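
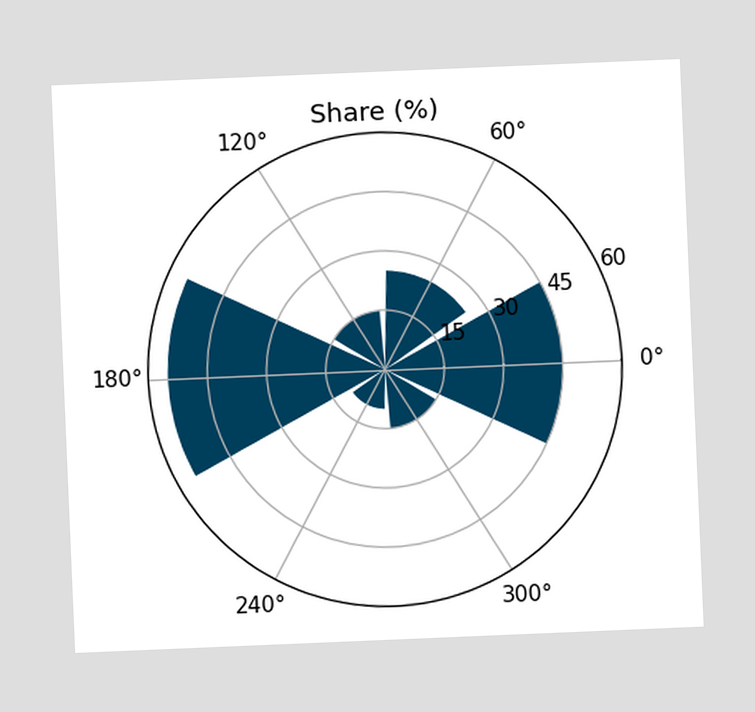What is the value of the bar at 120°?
15%

The chart is tilted about 2° counter-clockwise. The bar at 120° reaches 15% on the radial axis.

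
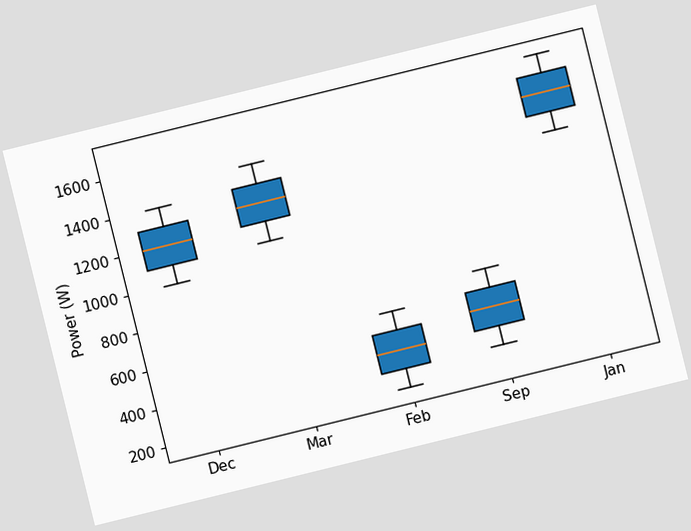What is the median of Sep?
The chart is tilted about 14° counter-clockwise. The median line in the Sep box sits at 500W.

500W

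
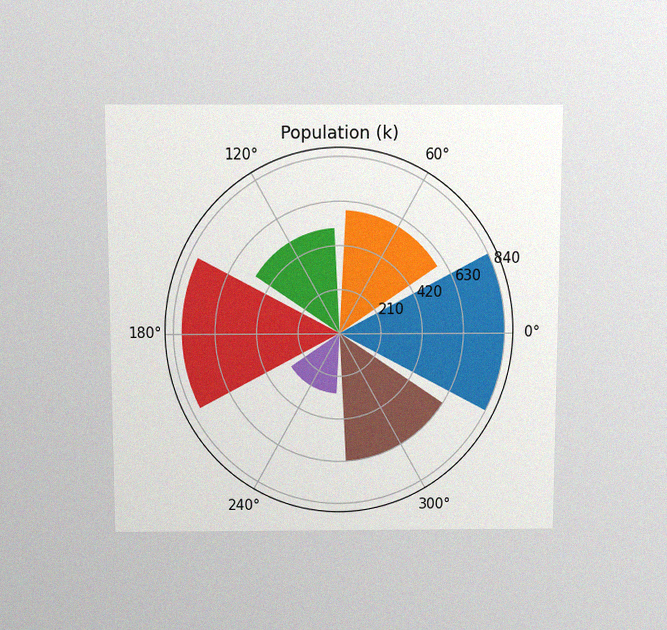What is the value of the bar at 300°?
630k

The chart is viewed slightly from above, with some photo noise. The bar at 300° reaches 630k on the radial axis.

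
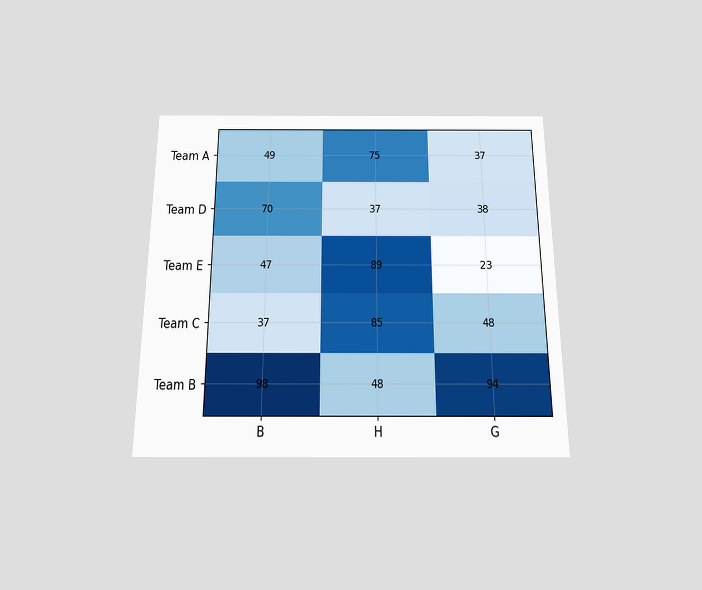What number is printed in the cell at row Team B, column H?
The chart is viewed slightly from below. The (Team B, H) cell reads 48.

48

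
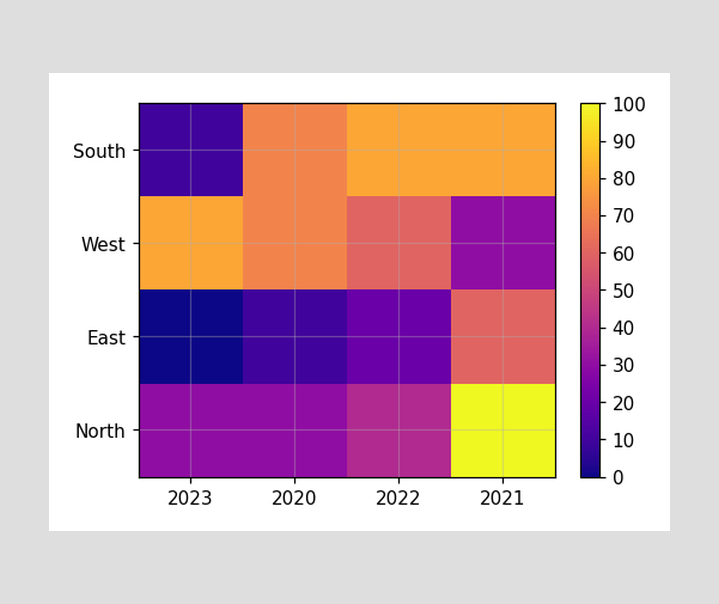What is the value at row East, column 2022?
20

Matching cell (East, 2022) against the colorbar gives 20.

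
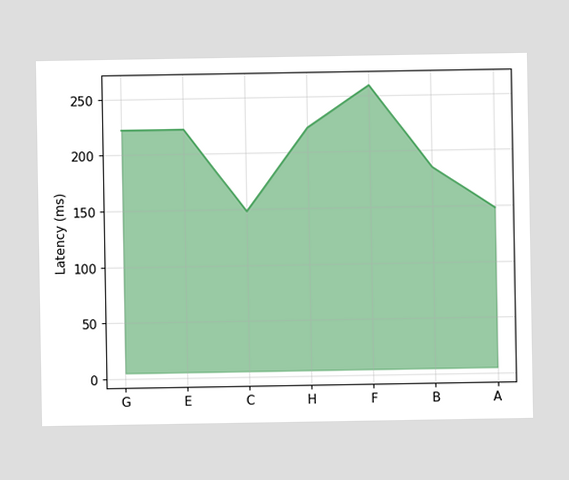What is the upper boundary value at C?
At C the upper boundary is at 148ms.

148ms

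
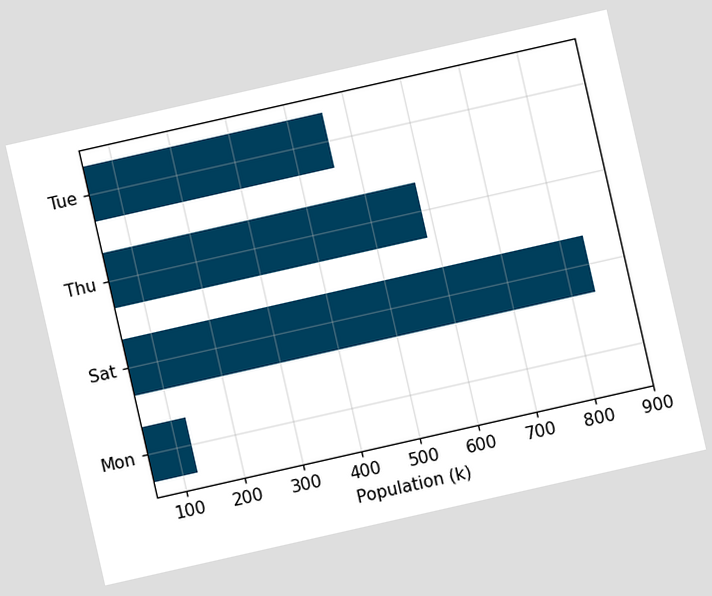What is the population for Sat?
840k

The chart is tilted about 13° counter-clockwise. Reading along the chart's x-axis, the Sat bar reaches 840k.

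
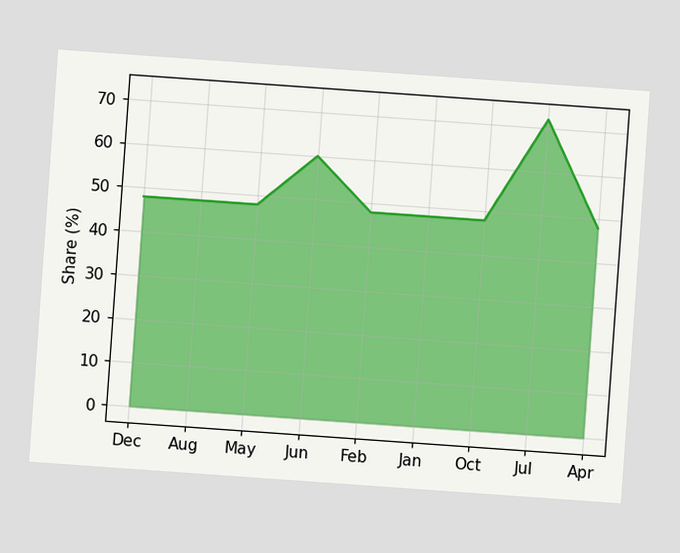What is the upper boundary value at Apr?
48%

The chart is tilted about 4° clockwise. At Apr the upper boundary is at 48%.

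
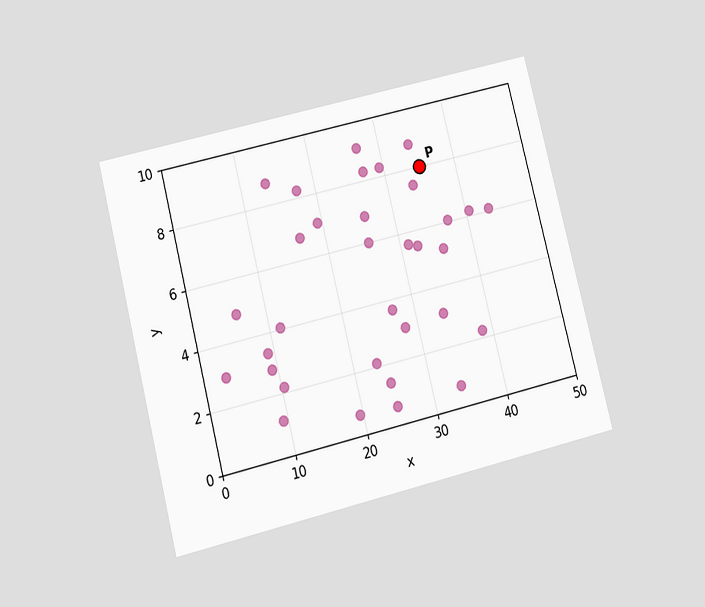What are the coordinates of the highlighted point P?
The chart is tilted about 14° counter-clockwise and viewed slightly from below. Following the gridlines from P to each axis, P sits at (35, 8).

(35, 8)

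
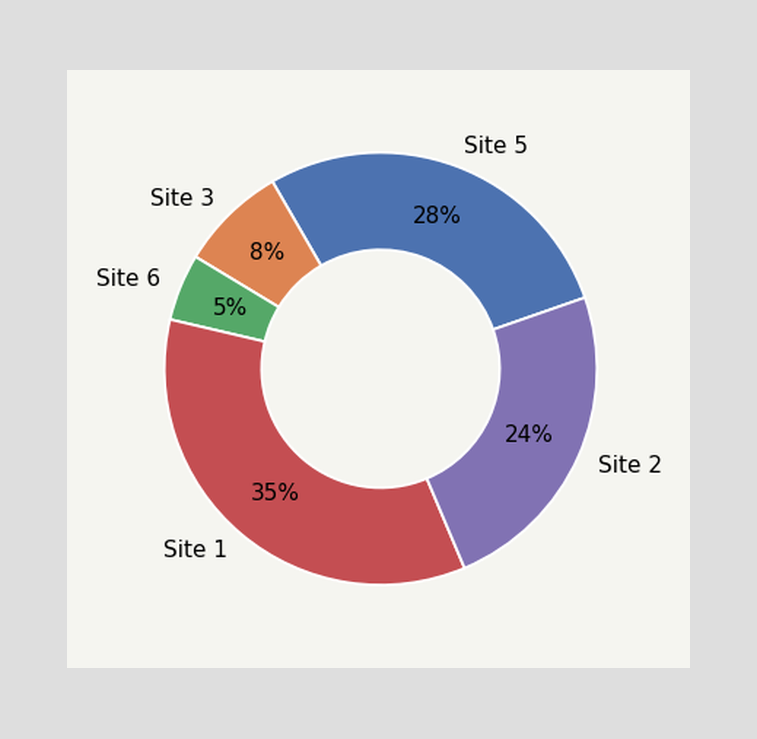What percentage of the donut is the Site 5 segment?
The Site 5 segment takes up 28% of the ring.

28%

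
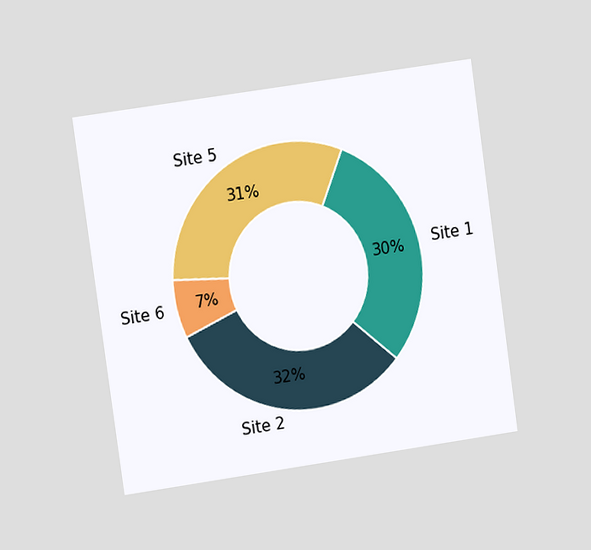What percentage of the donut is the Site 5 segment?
The chart is tilted about 8° counter-clockwise and viewed at a slight angle. The Site 5 segment takes up 31% of the ring.

31%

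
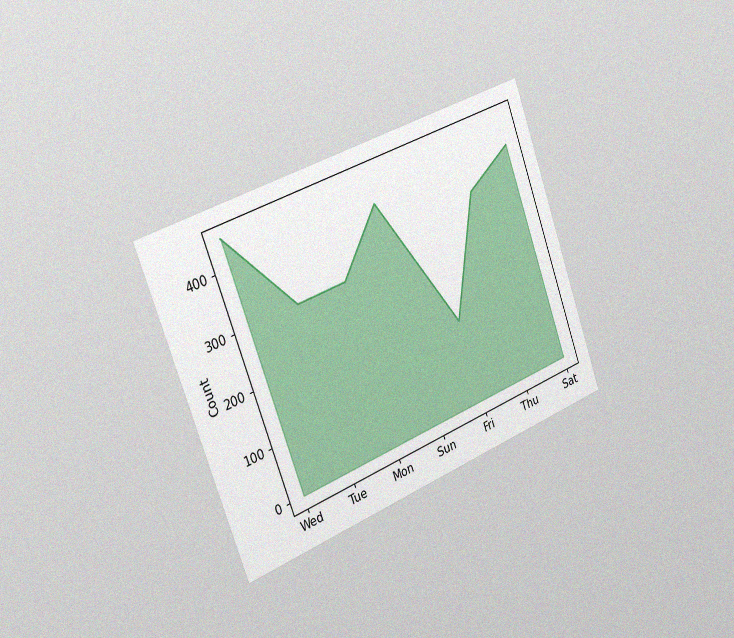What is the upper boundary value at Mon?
300

The chart is tilted about 20° counter-clockwise and viewed slightly from the left, with some photo noise. At Mon the upper boundary is at 300.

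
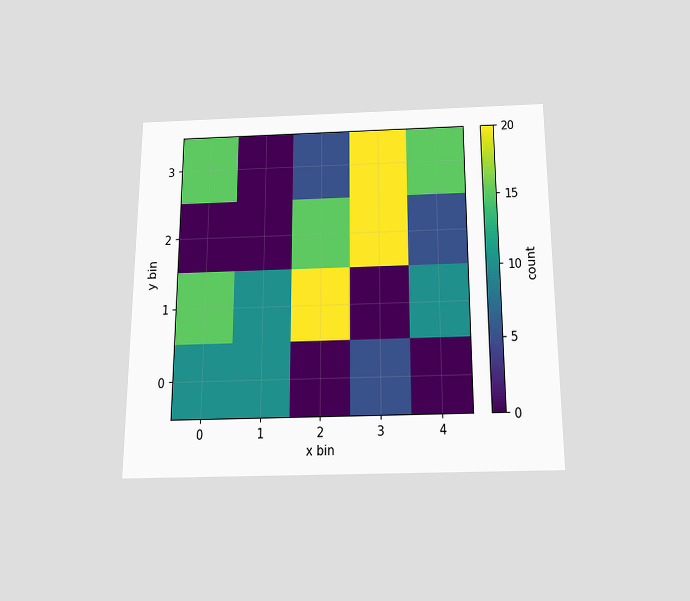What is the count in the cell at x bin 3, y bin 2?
The chart is viewed slightly from below. Matching the cell (3, 2) against the colorbar gives 20.

20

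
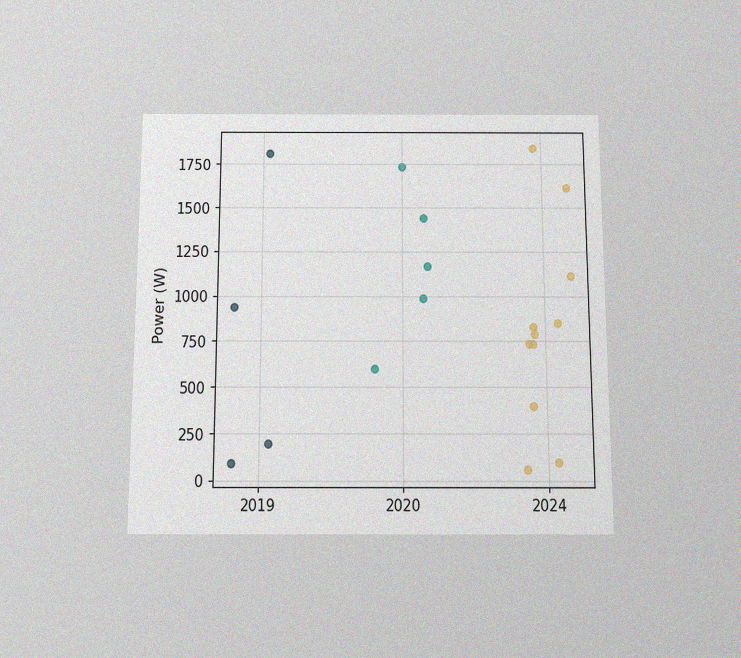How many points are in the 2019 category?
The chart is viewed slightly from below, with some photo noise. Counting the markers in the 2019 column gives 4.

4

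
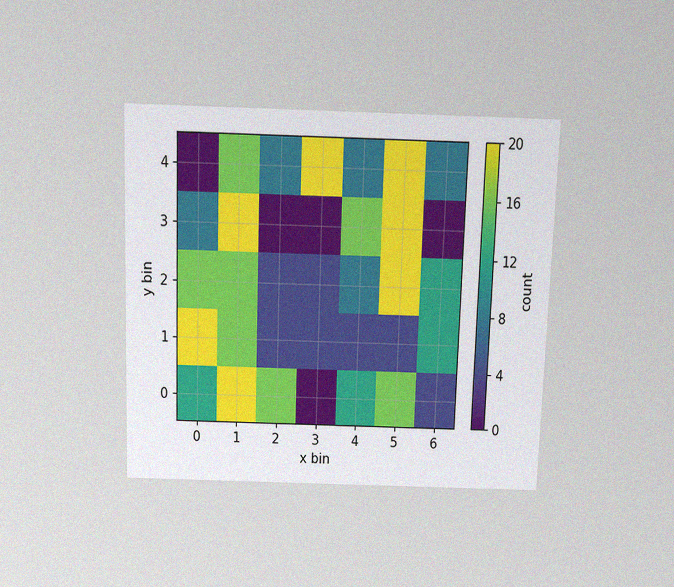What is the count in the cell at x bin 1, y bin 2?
The chart is viewed slightly from above, with some photo noise. Matching the cell (1, 2) against the colorbar gives 16.

16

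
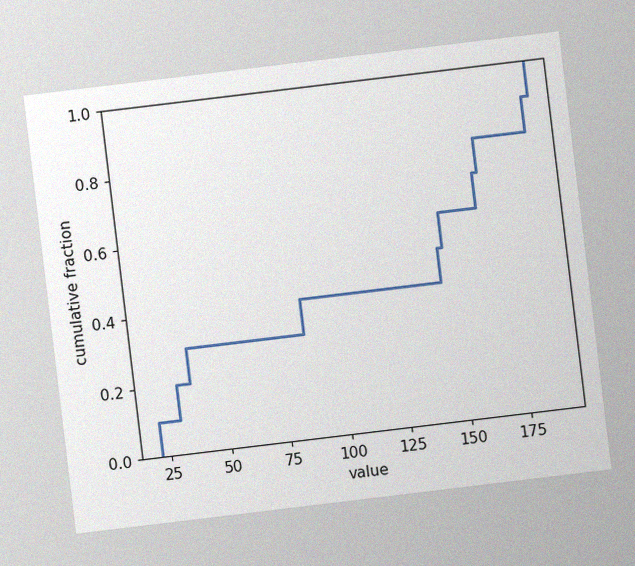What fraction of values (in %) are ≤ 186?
90%

The chart is tilted about 7° counter-clockwise, with some photo noise. At x=186 the ECDF step is at 90%.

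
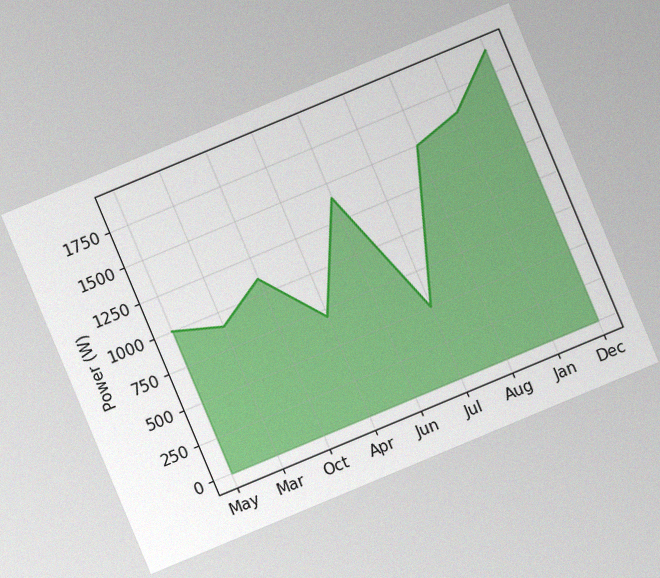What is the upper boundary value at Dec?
The chart is tilted about 23° counter-clockwise, with some photo noise. At Dec the upper boundary is at 1900W.

1900W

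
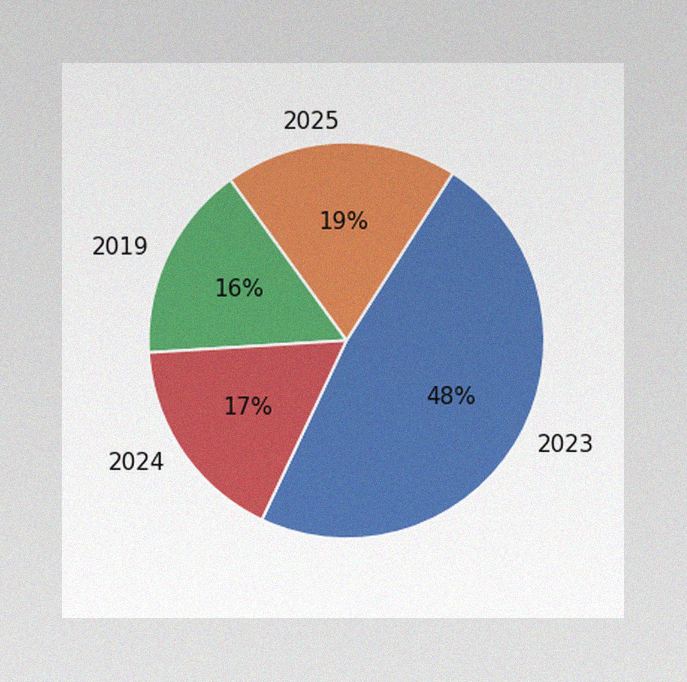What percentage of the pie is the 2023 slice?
The image has some photo noise and uneven lighting. The 2023 slice takes up 48% of the pie.

48%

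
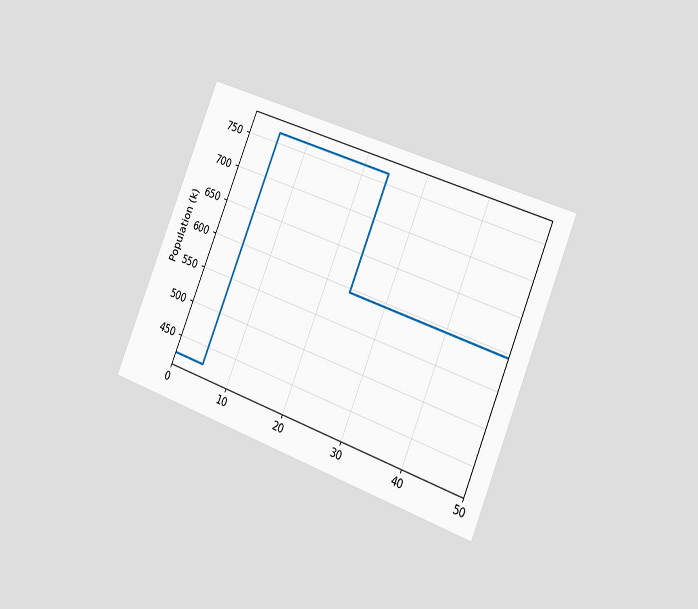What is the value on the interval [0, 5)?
The chart is tilted about 22° clockwise and viewed slightly from the right. On [0, 5) the step sits at 425k.

425k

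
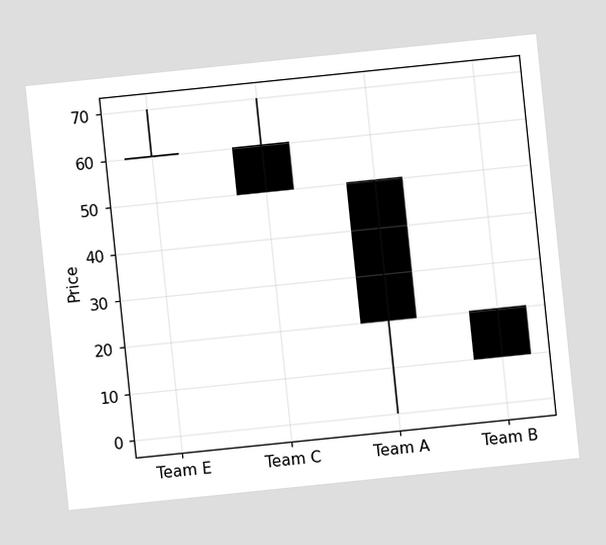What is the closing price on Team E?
The chart is tilted about 6° counter-clockwise. The Team E candle closes at 60.

60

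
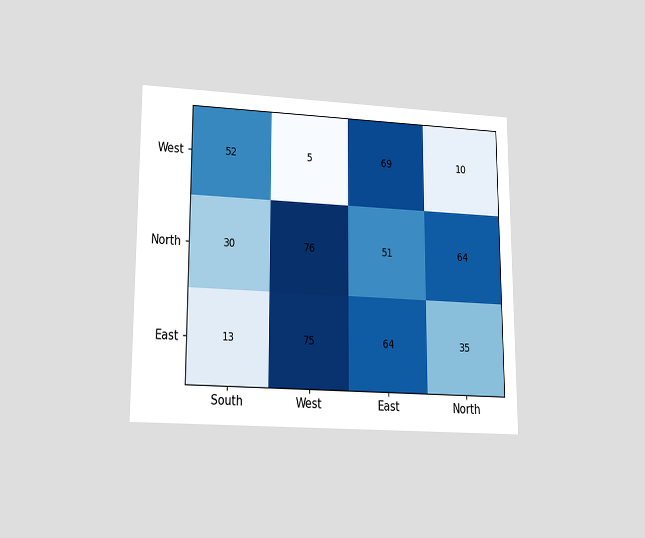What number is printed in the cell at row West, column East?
The chart is viewed at a slight angle. The (West, East) cell reads 69.

69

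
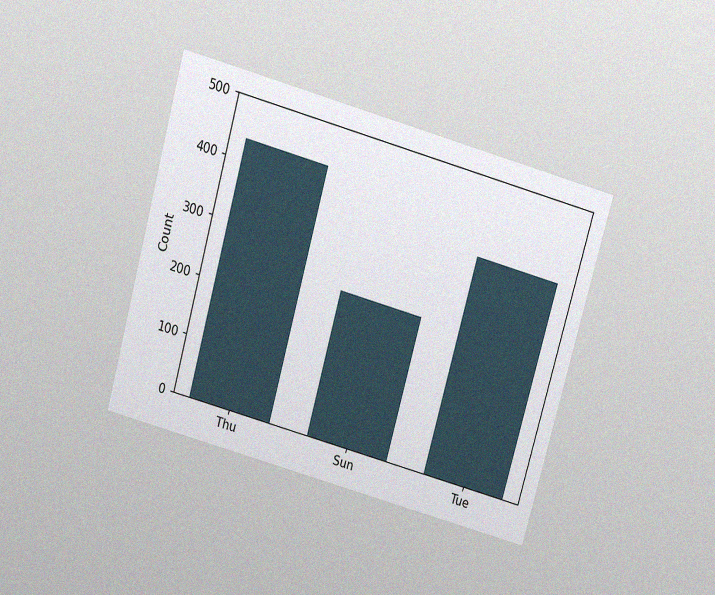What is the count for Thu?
The chart is tilted about 16° clockwise and viewed slightly from above, with some photo noise. Reading along the chart's y-axis, the Thu bar reaches 434.

434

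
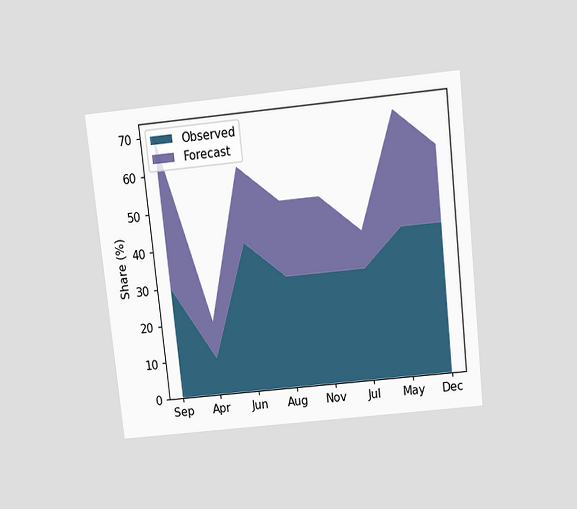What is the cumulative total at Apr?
The chart is tilted about 6° counter-clockwise and viewed slightly from above. The stacked total at Apr reaches 20%.

20%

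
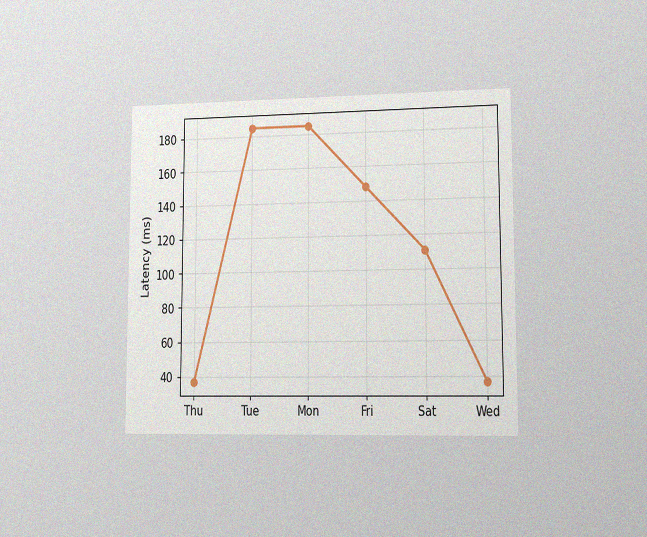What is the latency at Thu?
37ms

The chart is viewed slightly from the right, with some photo noise. At Thu, the line is at 37ms.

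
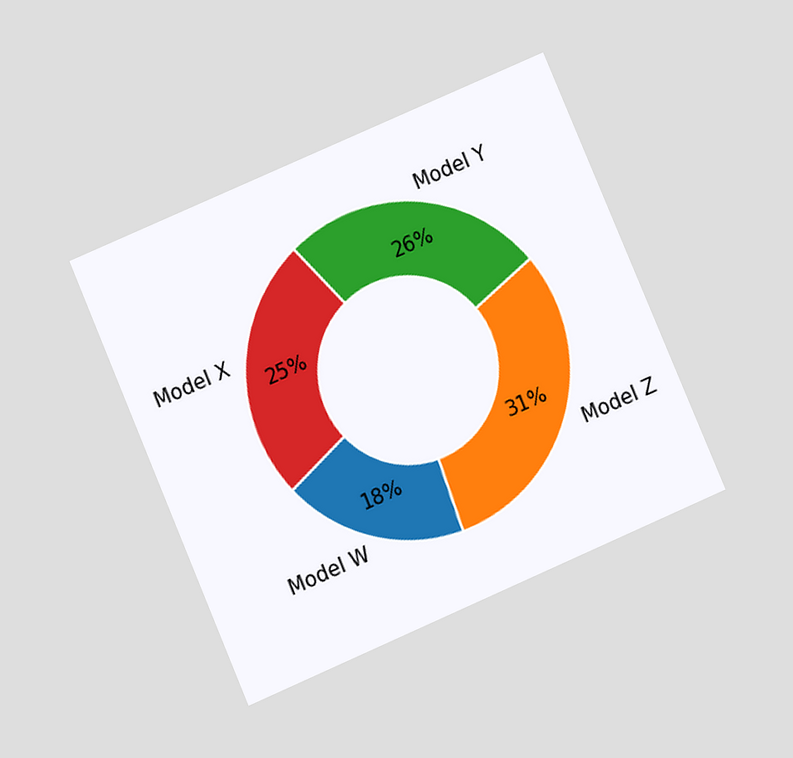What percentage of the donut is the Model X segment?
The chart is tilted about 23° counter-clockwise and viewed at a slight angle. The Model X segment takes up 25% of the ring.

25%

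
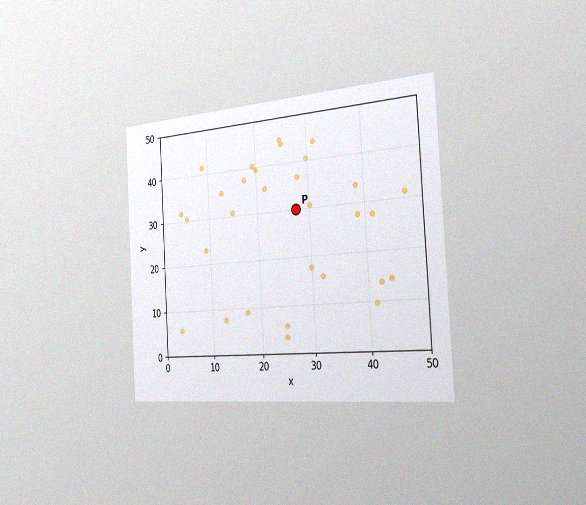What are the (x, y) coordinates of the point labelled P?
(27.5, 30)

The chart is tilted about 3° counter-clockwise and viewed slightly from the right, with some photo noise. Following the gridlines from P to each axis, P sits at (27.5, 30).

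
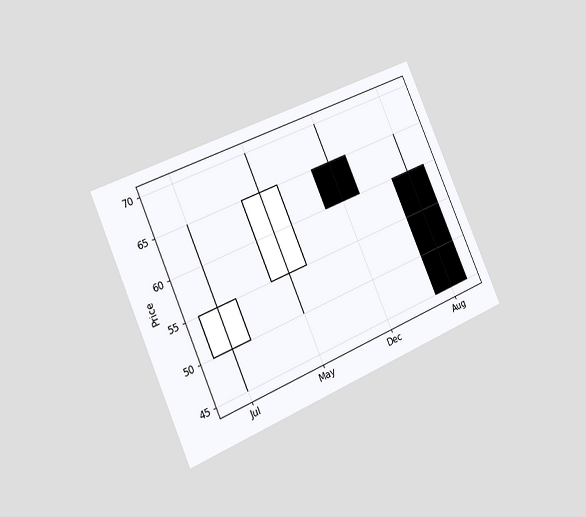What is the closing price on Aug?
45

The chart is tilted about 23° counter-clockwise and viewed slightly from the left. The Aug candle closes at 45.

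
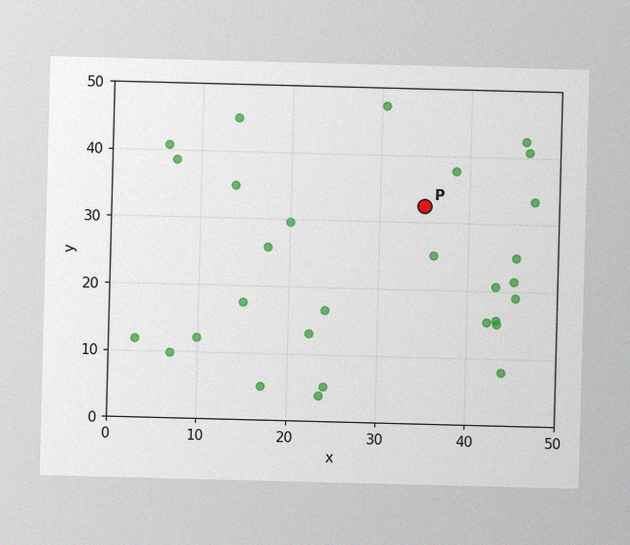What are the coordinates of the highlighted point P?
The image has some photo noise and uneven lighting. Following the gridlines from P to each axis, P sits at (35, 32.5).

(35, 32.5)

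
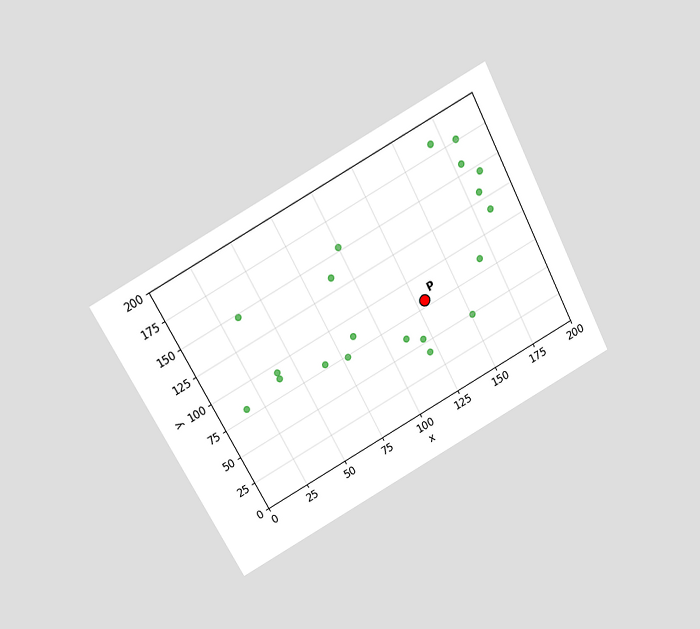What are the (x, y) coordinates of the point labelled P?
(130, 80)

The chart is tilted about 28° counter-clockwise and viewed slightly from above. Following the gridlines from P to each axis, P sits at (130, 80).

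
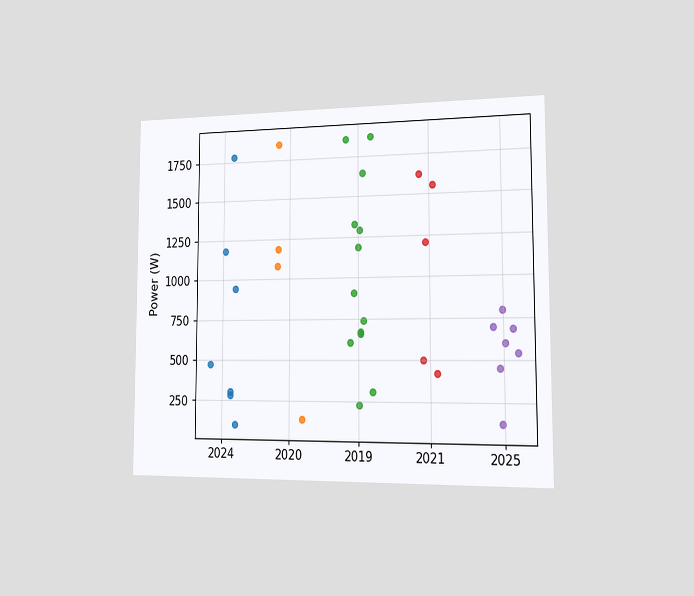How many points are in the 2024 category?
7

The chart is viewed slightly from the right. Counting the markers in the 2024 column gives 7.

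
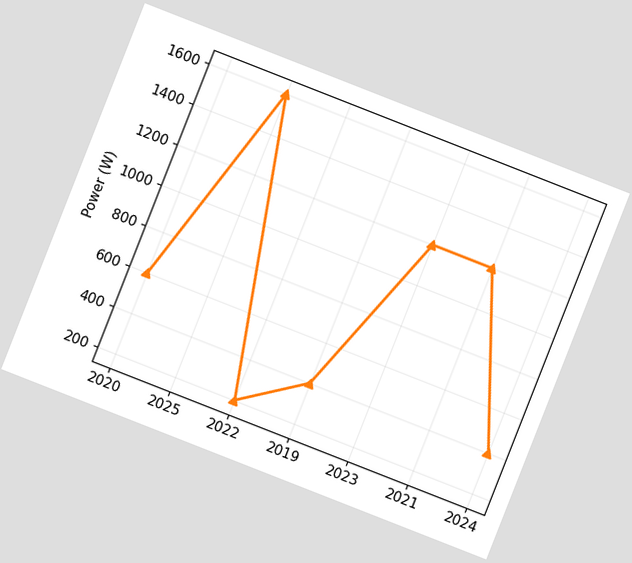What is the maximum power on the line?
The chart is tilted about 21° clockwise. The highest point is at 2025, and reading across to the y-axis gives 1600W.

1600W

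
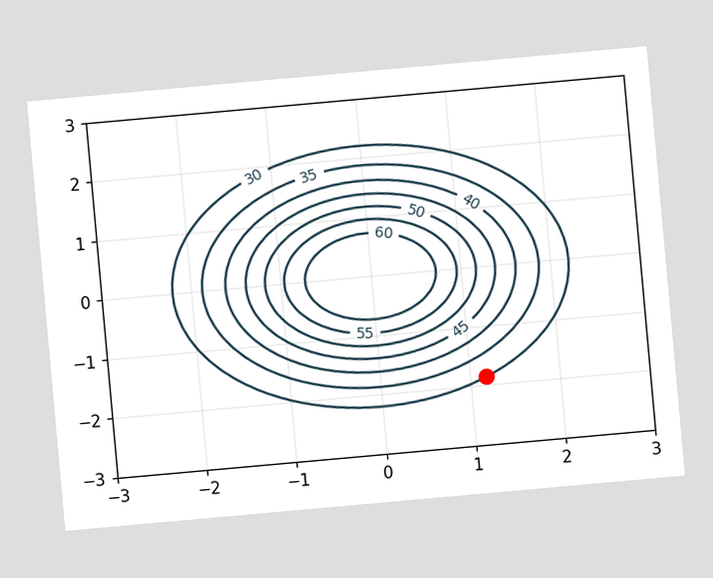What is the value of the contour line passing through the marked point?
The chart is tilted about 5° counter-clockwise. The marked point sits on the contour labelled 30.

30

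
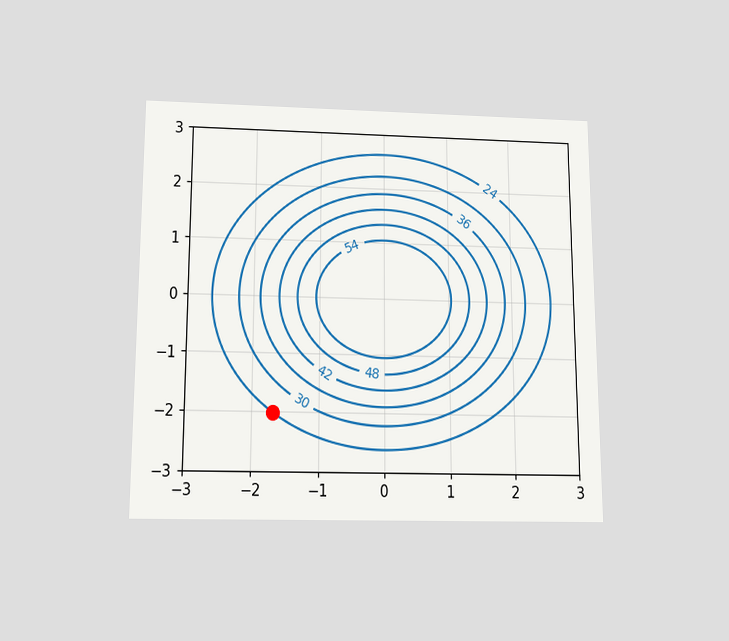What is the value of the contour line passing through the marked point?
24

The chart is viewed slightly from below. The marked point sits on the contour labelled 24.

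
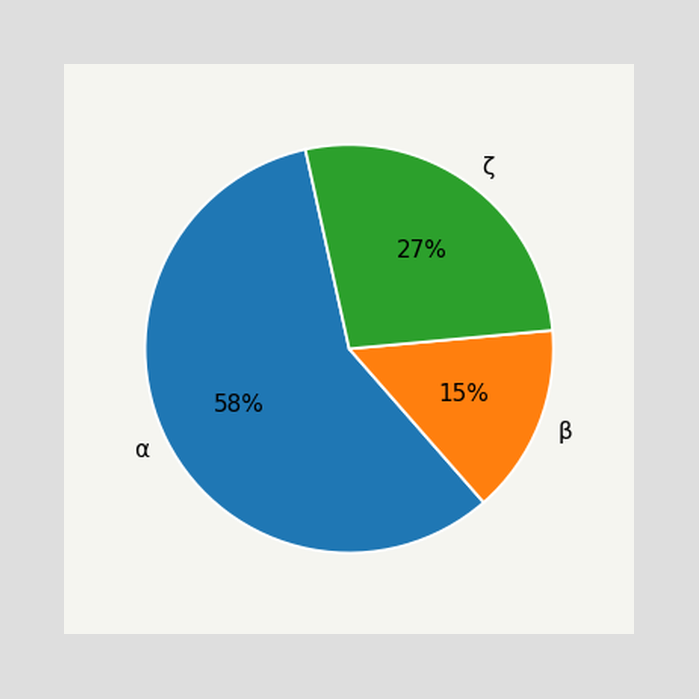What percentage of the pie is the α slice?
The α slice takes up 58% of the pie.

58%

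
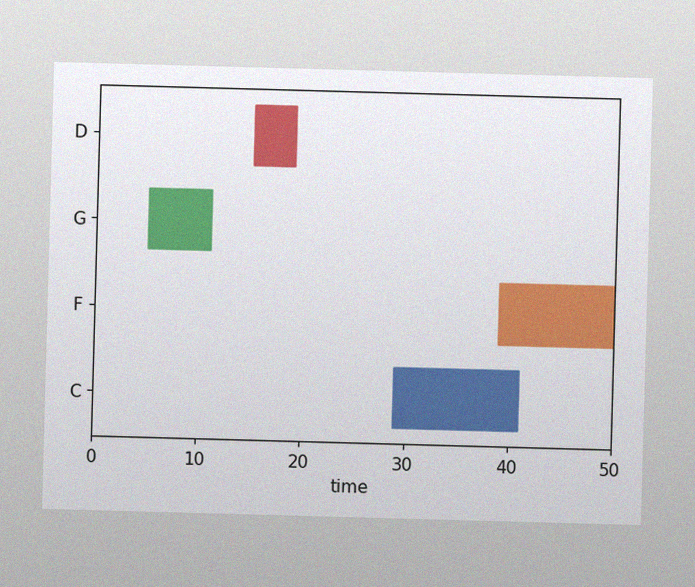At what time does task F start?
39

The image has some photo noise and uneven lighting. The F bar begins at t=39.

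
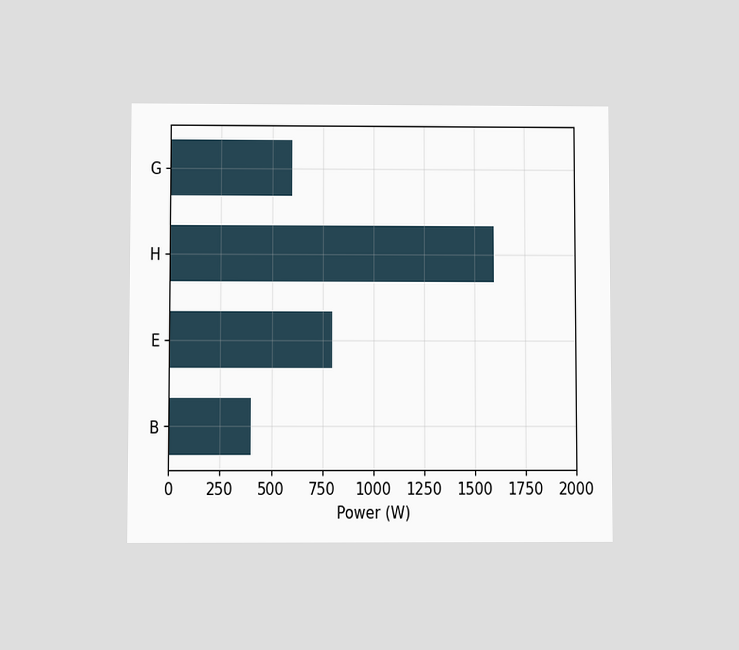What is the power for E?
800W

The chart is viewed at a slight angle. Reading along the chart's x-axis, the E bar reaches 800W.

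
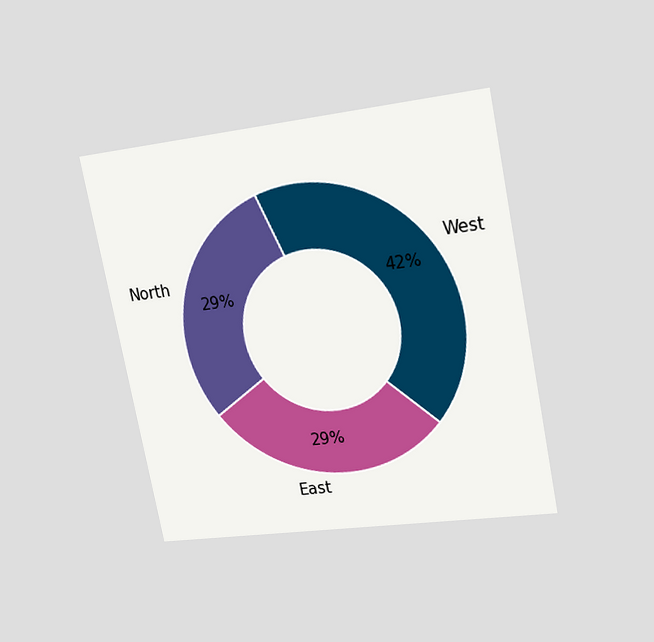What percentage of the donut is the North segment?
29%

The chart is tilted about 11° counter-clockwise and viewed at a slight angle. The North segment takes up 29% of the ring.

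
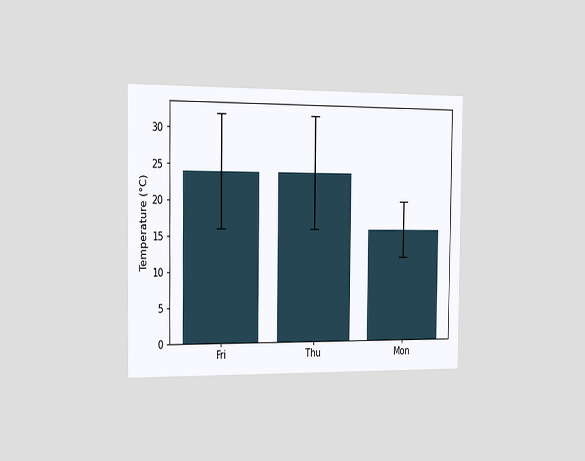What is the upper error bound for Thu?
The chart is viewed slightly from the left. The Thu bar's upper whisker reaches 32°C.

32°C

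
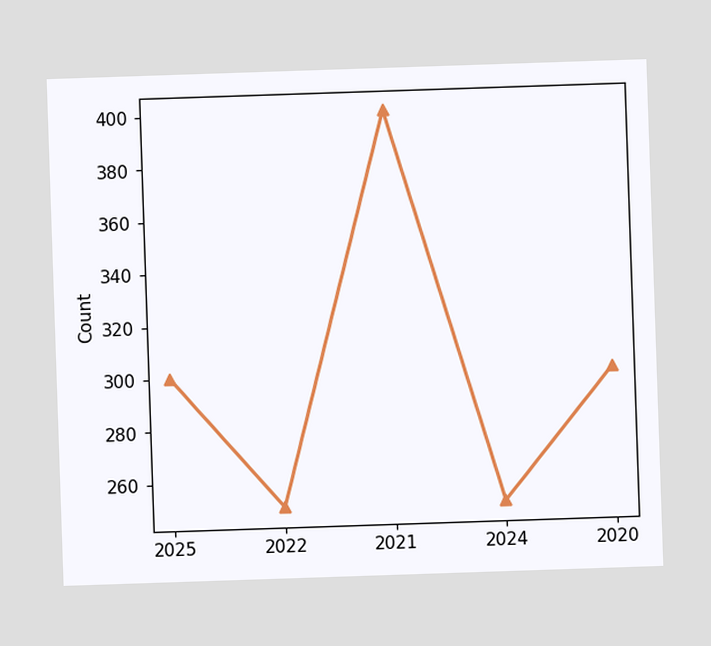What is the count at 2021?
At 2021, the line is at 400.

400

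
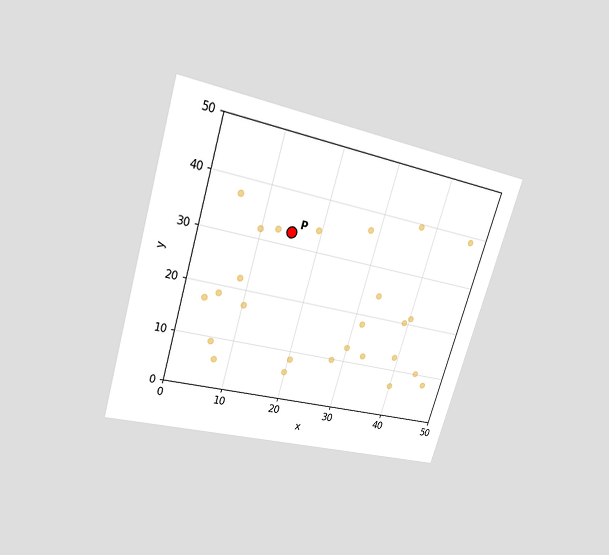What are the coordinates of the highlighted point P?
(15, 32.5)

The chart is tilted about 17° clockwise and viewed slightly from above. Following the gridlines from P to each axis, P sits at (15, 32.5).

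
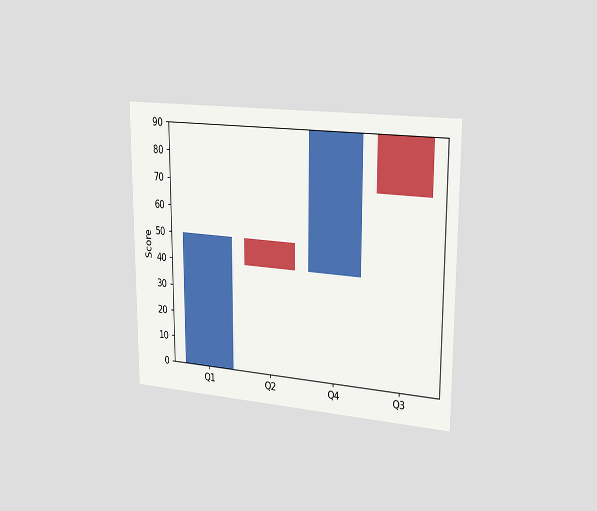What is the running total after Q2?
40

The chart is viewed slightly from the right. After Q2 the running total reaches 40.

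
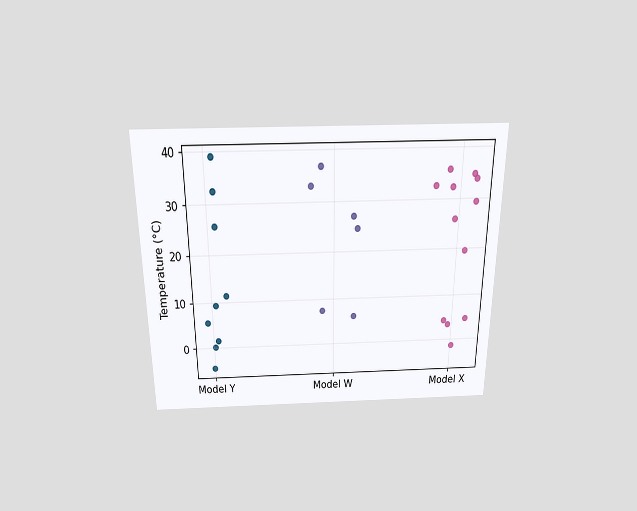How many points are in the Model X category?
The chart is viewed slightly from above. Counting the markers in the Model X column gives 12.

12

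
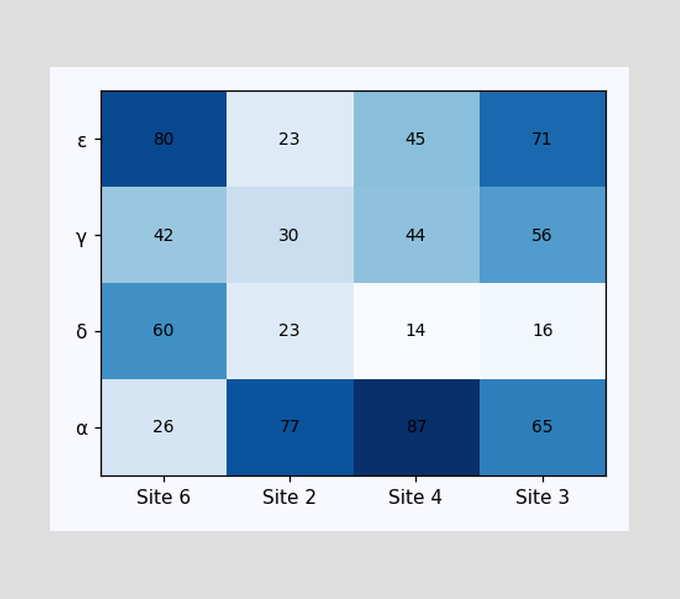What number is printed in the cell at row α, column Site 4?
The (α, Site 4) cell reads 87.

87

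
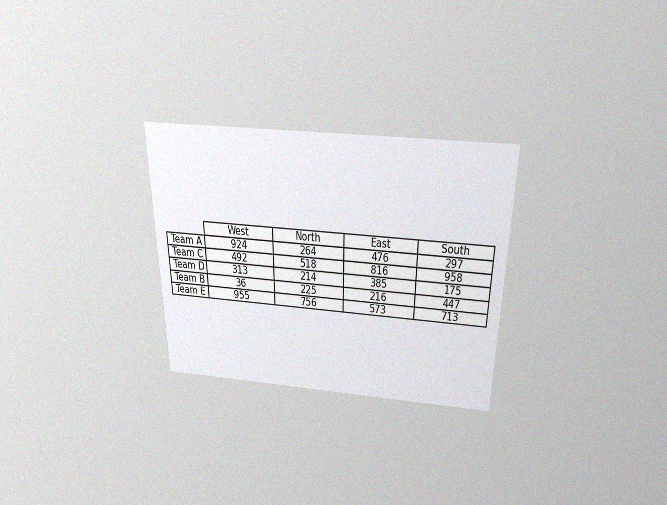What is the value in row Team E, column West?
The chart is viewed slightly from above, with some photo noise. The (Team E, West) cell reads 955.

955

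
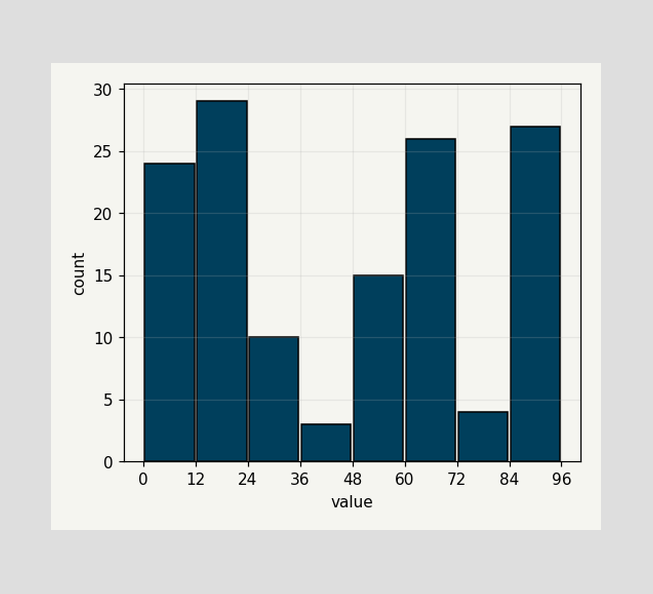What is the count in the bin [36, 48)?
The [36, 48) bin has height 3.

3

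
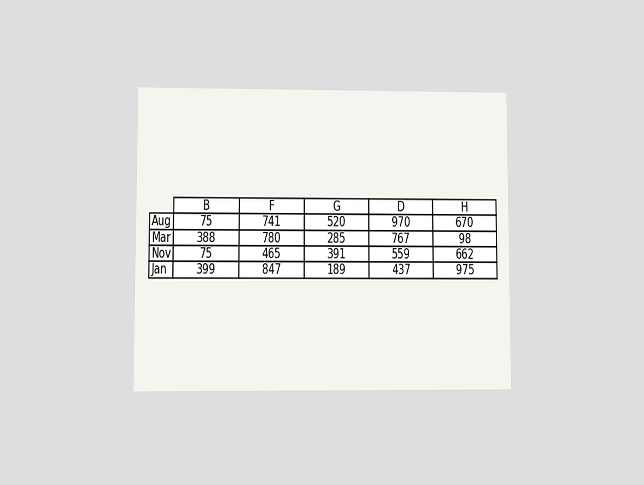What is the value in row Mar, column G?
The chart is viewed at a slight angle. The (Mar, G) cell reads 285.

285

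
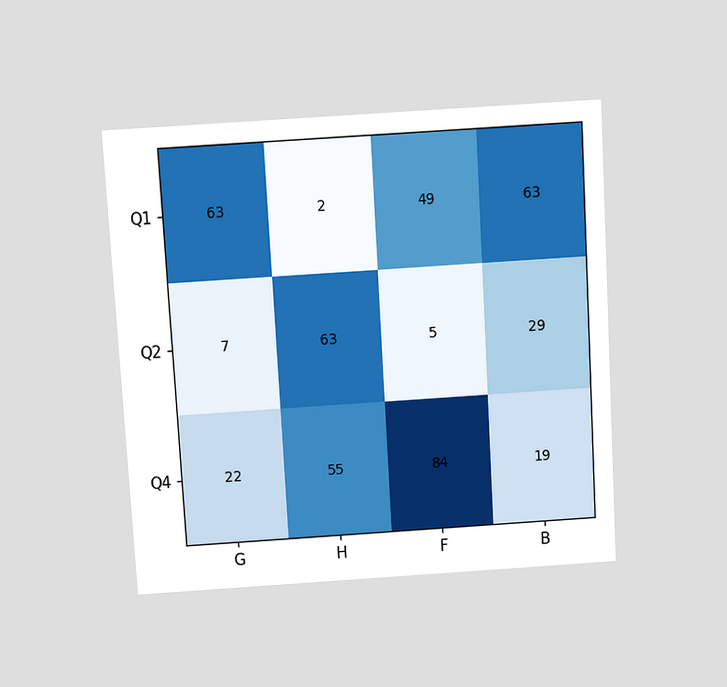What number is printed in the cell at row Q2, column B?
29

The chart is tilted about 3° counter-clockwise and viewed slightly from above. The (Q2, B) cell reads 29.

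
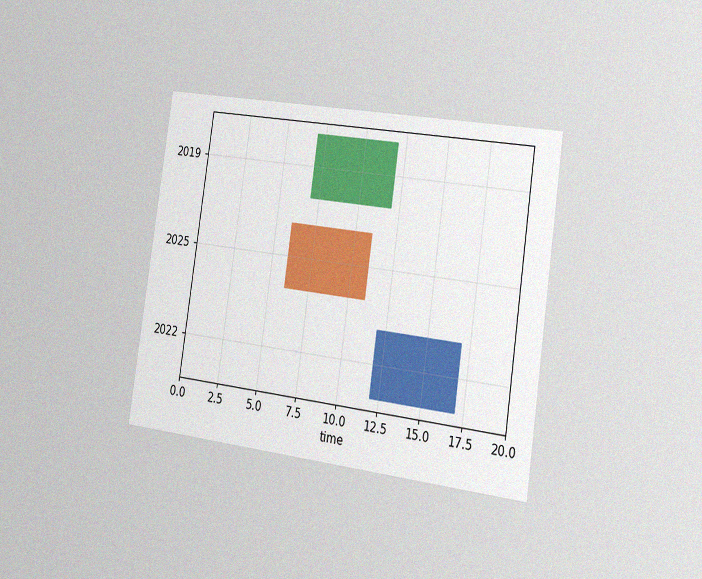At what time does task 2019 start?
The chart is tilted about 8° clockwise and viewed slightly from the right, with some photo noise. The 2019 bar begins at t=7.

7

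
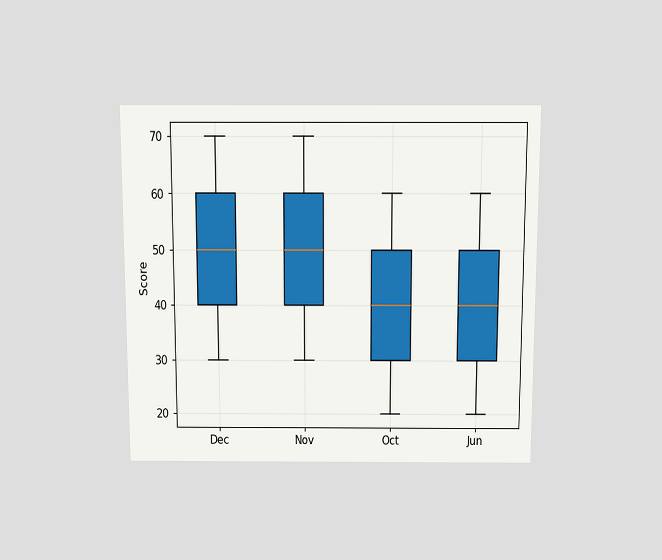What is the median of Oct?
40

The chart is viewed slightly from above. The median line in the Oct box sits at 40.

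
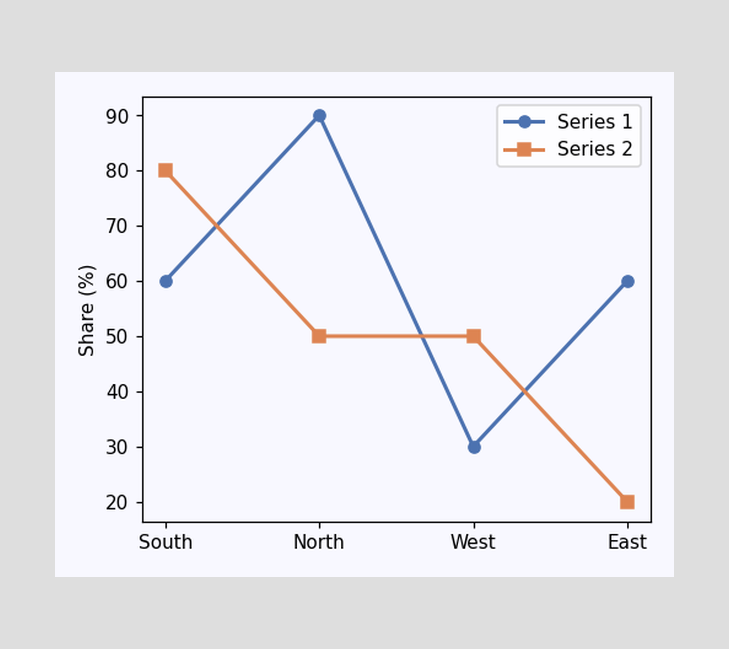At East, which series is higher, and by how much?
Series 1, by 40%

At East, Series 1 sits above the other line by 40%.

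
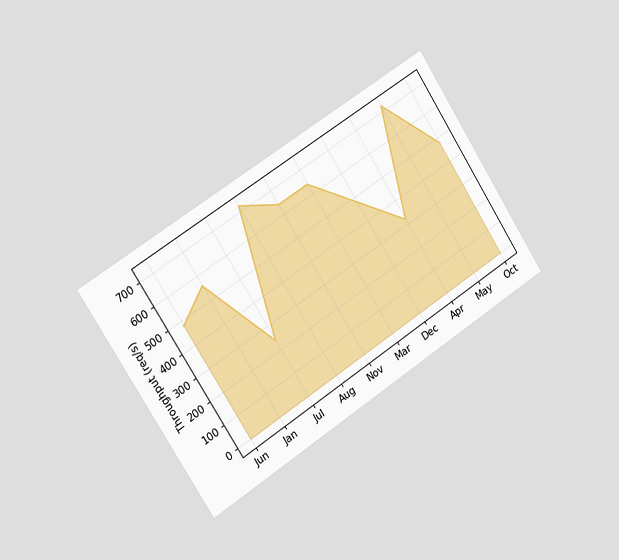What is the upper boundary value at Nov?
The chart is tilted about 33° counter-clockwise and viewed slightly from the left. At Nov the upper boundary is at 640req/s.

640req/s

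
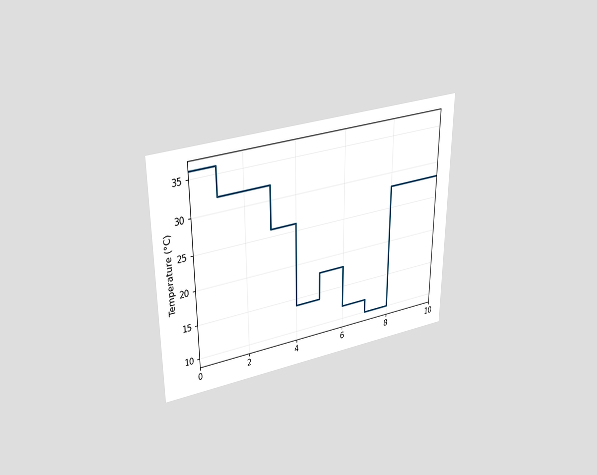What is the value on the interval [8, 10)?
The chart is viewed slightly from above. On [8, 10) the step sits at 28°C.

28°C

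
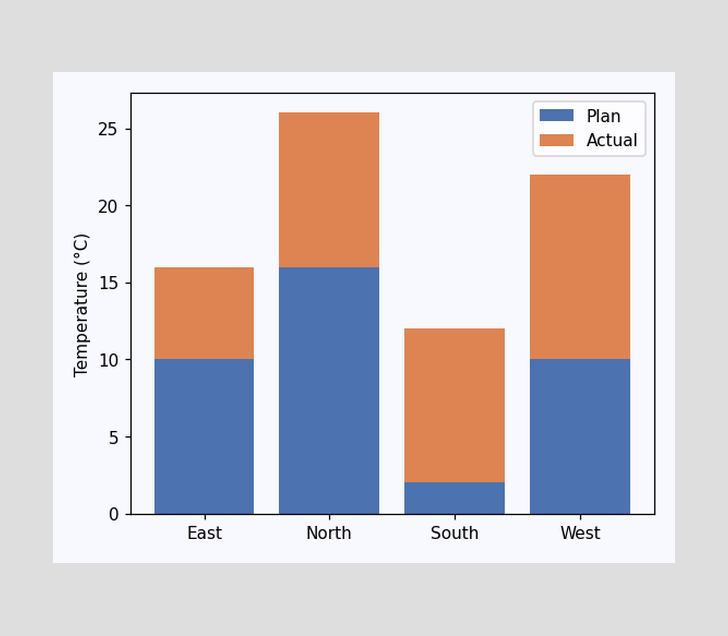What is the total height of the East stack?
The East stack's top reaches 16°C on the y-axis.

16°C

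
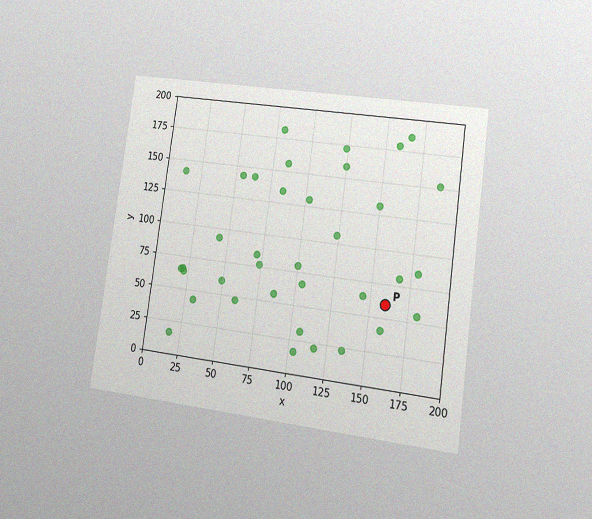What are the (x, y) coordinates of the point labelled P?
(160, 60)

The chart is tilted about 8° clockwise and viewed at a slight angle, with some photo noise. Following the gridlines from P to each axis, P sits at (160, 60).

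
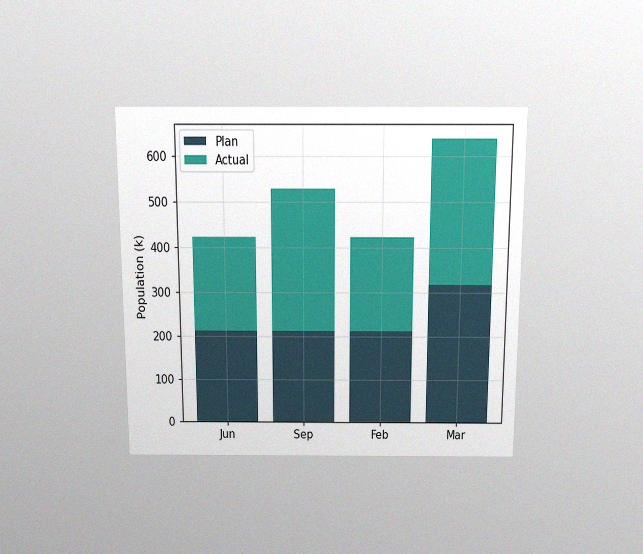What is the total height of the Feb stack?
The chart is viewed slightly from above, with some photo noise. The Feb stack's top reaches 424k on the y-axis.

424k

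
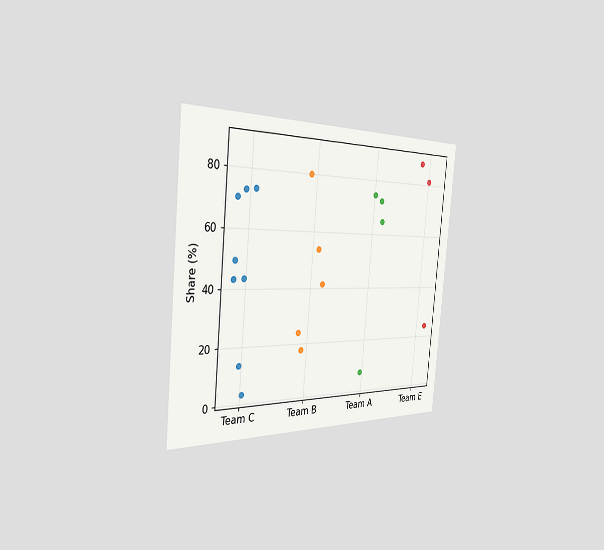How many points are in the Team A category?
The chart is tilted about 5° clockwise and viewed slightly from the left. Counting the markers in the Team A column gives 4.

4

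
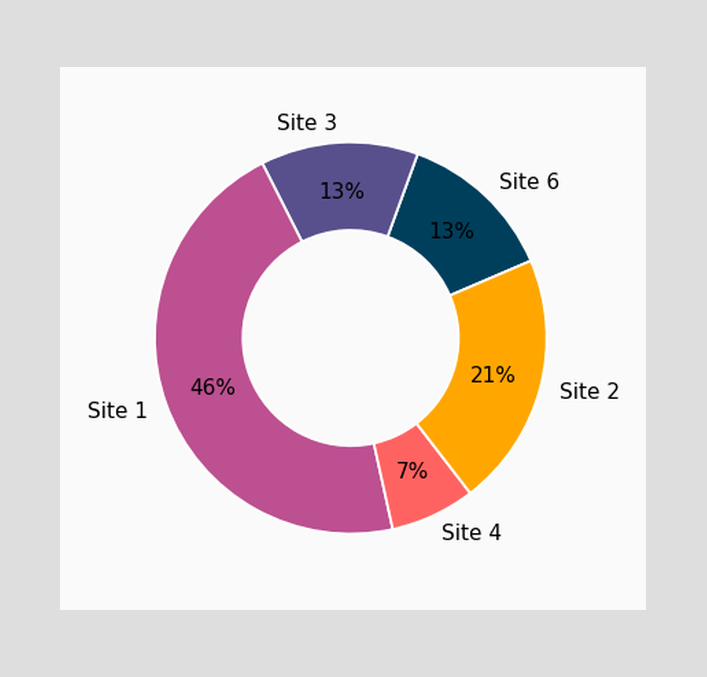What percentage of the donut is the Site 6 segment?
The Site 6 segment takes up 13% of the ring.

13%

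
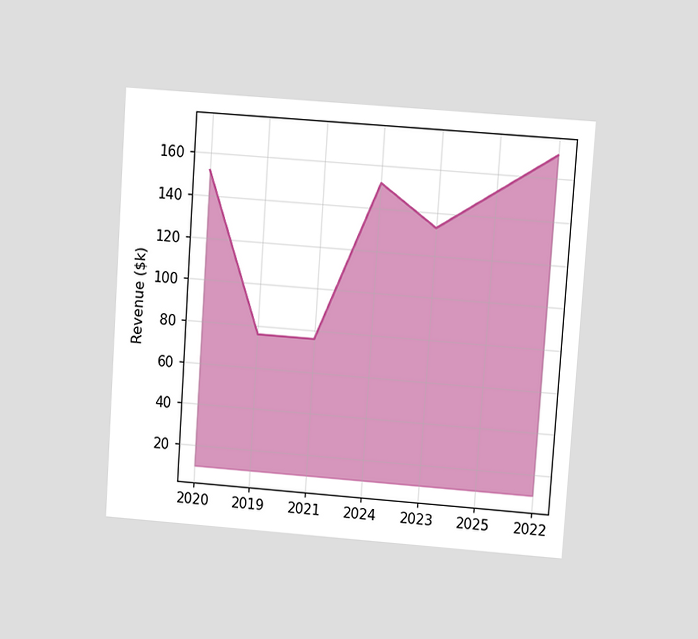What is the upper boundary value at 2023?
The chart is tilted about 4° clockwise and viewed at a slight angle. At 2023 the upper boundary is at $133k.

$133k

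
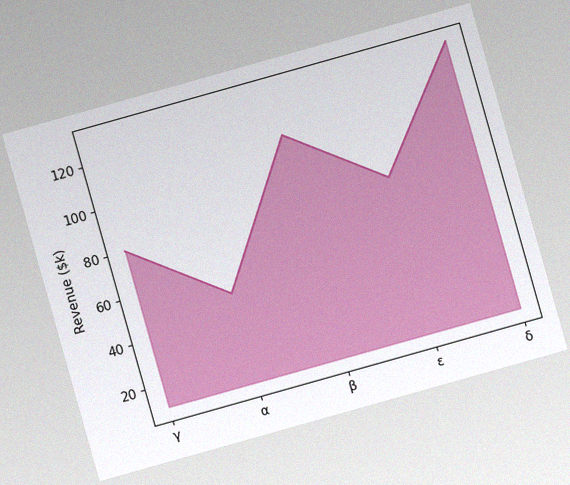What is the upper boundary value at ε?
$80k

The chart is tilted about 16° counter-clockwise, with some photo noise. At ε the upper boundary is at $80k.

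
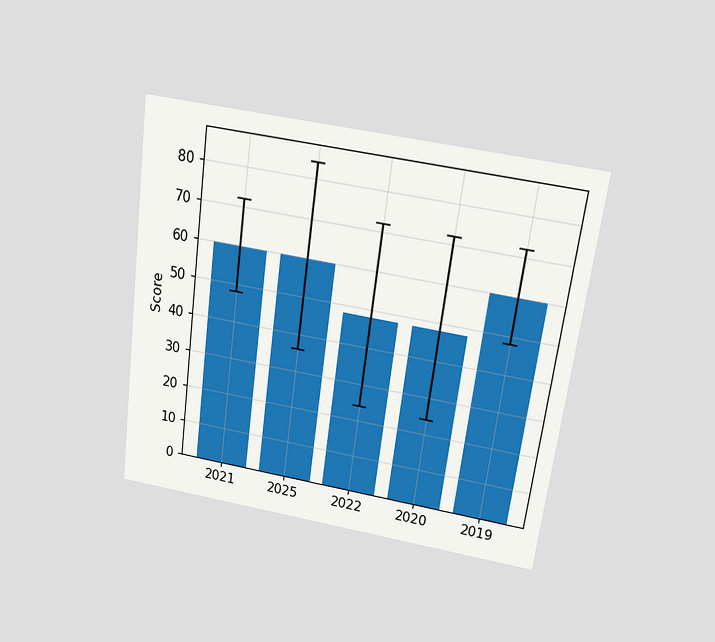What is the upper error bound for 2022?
The chart is tilted about 8° clockwise and viewed slightly from above. The 2022 bar's upper whisker reaches 72.

72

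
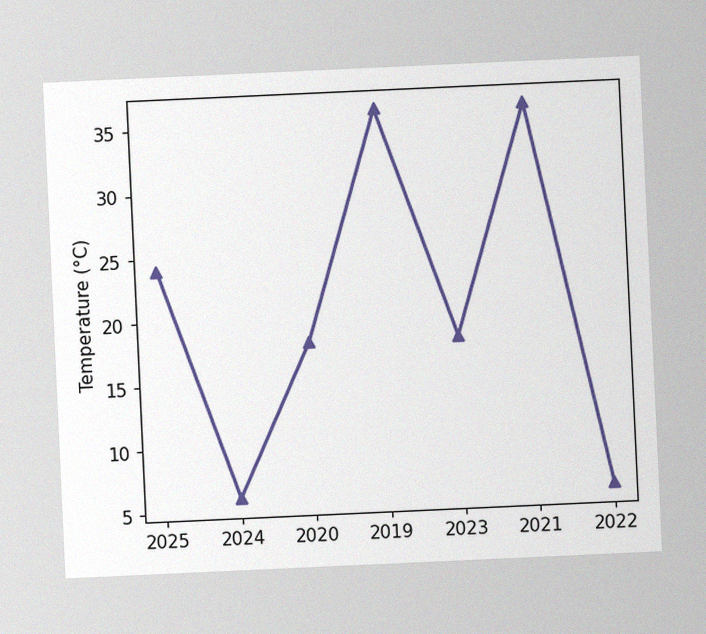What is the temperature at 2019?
The chart is tilted about 3° counter-clockwise, with some photo noise. At 2019, the line is at 36°C.

36°C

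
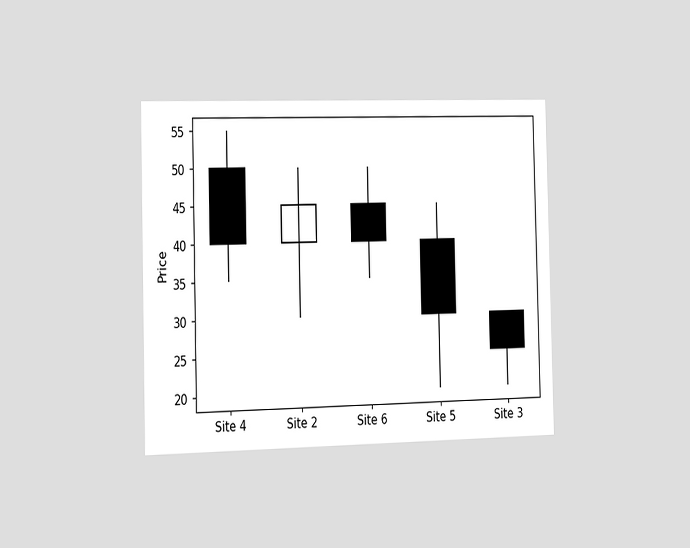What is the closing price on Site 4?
The chart is viewed slightly from the left. The Site 4 candle closes at 40.

40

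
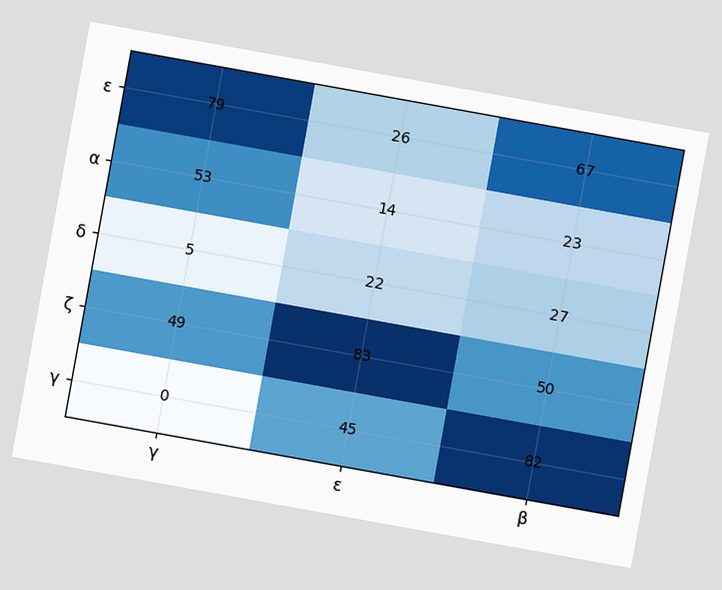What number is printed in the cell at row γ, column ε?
45

The chart is tilted about 10° clockwise. The (γ, ε) cell reads 45.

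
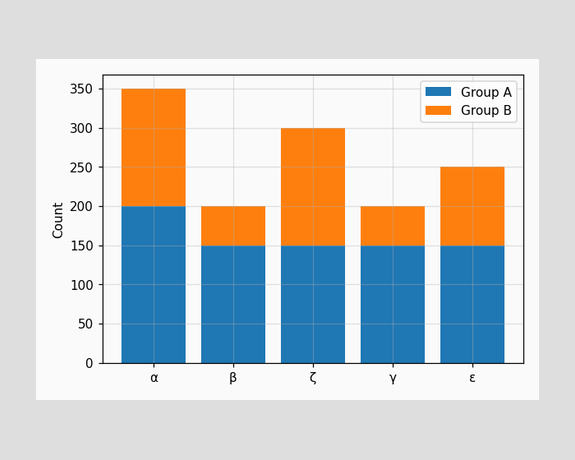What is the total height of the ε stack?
The ε stack's top reaches 250 on the y-axis.

250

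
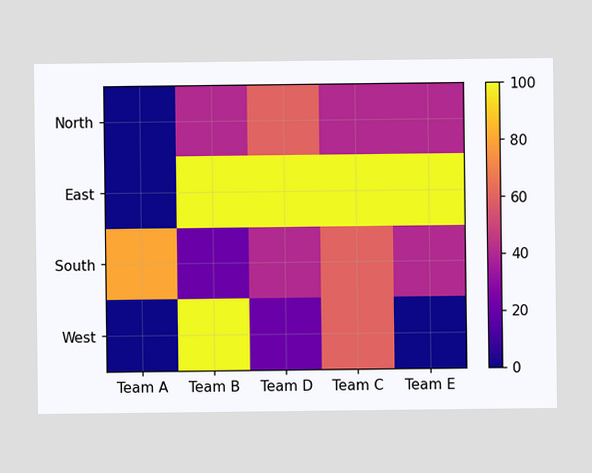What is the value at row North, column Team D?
Matching cell (North, Team D) against the colorbar gives 60.

60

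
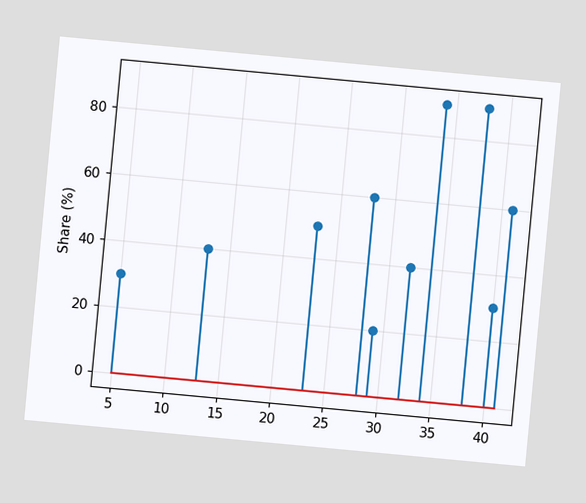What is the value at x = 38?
90%

The chart is tilted about 5° clockwise. The stem at x=38 reaches 90%.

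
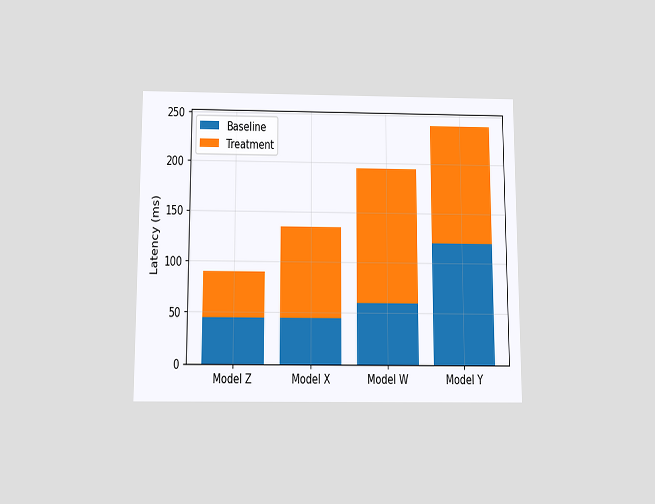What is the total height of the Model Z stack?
The chart is viewed slightly from below. The Model Z stack's top reaches 90ms on the y-axis.

90ms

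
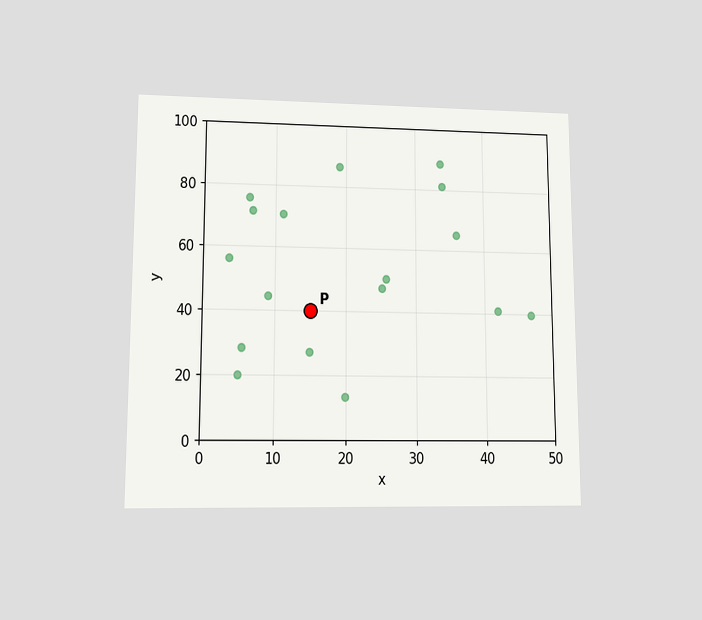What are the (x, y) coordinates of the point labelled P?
The chart is viewed at a slight angle. Following the gridlines from P to each axis, P sits at (15, 40).

(15, 40)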